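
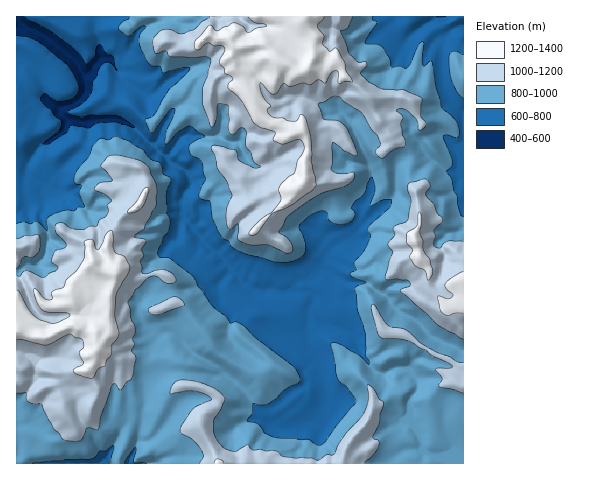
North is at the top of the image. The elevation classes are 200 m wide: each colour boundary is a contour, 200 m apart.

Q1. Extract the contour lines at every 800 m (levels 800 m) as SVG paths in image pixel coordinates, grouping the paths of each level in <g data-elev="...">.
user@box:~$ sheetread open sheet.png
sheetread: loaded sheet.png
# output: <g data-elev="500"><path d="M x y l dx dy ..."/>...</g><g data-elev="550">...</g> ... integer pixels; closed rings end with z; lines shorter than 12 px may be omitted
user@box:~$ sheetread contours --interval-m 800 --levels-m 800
<g data-elev="800"><path d="M32 463l35-4 23 0 6-3 3-5 6 0 8-6-2 18"/><path d="M124 463l12-16-2 15 13 1"/><path d="M463 217l-3-5-3-16-3-6-3-11-4-7 5-6 0-5-9-24 4-2 11 3 1-4 0-7-4-8-14-12-5-22-4-23-2-1-5 5-2-1 1-23-3 0-2 3-12 23-2 0-6-2-7 1-3-10-7-10-5-3-12-1 1-4 11-17-4-2-1-3"/><path d="M463 55l-7-4-3 0-3 3-1 6 3 22 6 12 5 3"/><path d="M130 17l-1 2-8 5-2 3 0 2 10 7 11-9 5-1 1 1-6 8-1 8 7 17 4 4 3 2 7 0 4 7 15-4 8-2 3 1-5 7-16 14-15 26-9 5 5 11 3 2 16-23 5-2 1 2-1 3-8 19-1 12 3-1 10-11 10-6 4 0 13 10 0 1-14 7-2 3 2 8 8 4 3 3 4 17-7 17 2 3 9 3 2 15 6 13 4 7 7 4 3 6 14 7 28 8 11 0 9-1 9-5 3-6-2-11-5-11 1-4 9-8 13-5 5 2 2 7 4 3 9 1 8-2 5-7-3-8 4-6 9-8 3-10 3-6 3 4 1 8-5 17 13-6 8 0-2 8-21 20 0 3 3 4-2 6-6 11-9 10 2 8-6 3 3 4 13 6-9 3-2 4 3 21 7 23 0 21 4 6 0 3-9-8-17-10-9-4-3 2 7 34 14 15 4 6 0 4-17 20-13 18-6 5-13-7-6 1-28-3-8-4-7-9-11-3 1-2 4-6 1-10 7 2 9-1 8-6 7-8 15-7 1-4-1-3-6-10-37-27-12-13-8-4-6 1-4-7-15-11-20-31-22-16-10-1-1-7 6-13 4-5 2-8 0-6-3-4 1-6-2-12 5-17-8-5-1-7-3-5-8-3-8-9-13-9-13-5-8 4-7-2-4 2-5 6-4 11-11 12-4 10 1 4 7 3-3 7 5 14-6 0-4 4-11 0-14 5-2 5 0 10-11-10-5 3-7-2-7 1"/></g>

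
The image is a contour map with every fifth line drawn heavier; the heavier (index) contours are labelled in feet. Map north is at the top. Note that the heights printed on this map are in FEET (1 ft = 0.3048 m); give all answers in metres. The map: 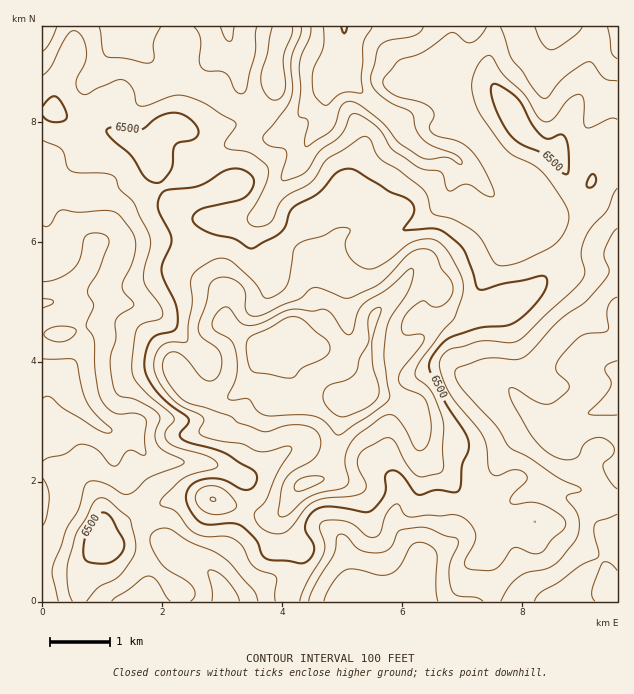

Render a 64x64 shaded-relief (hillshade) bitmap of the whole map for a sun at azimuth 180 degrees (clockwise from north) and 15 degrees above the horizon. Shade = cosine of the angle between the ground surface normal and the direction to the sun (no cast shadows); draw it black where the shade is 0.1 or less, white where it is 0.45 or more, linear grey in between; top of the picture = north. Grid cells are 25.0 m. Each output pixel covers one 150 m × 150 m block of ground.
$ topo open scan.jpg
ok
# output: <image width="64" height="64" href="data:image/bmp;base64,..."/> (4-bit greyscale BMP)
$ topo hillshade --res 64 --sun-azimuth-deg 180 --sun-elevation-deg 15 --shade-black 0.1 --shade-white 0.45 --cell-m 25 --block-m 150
<image width="64" height="64" href="data:image/bmp;base64,Qk12CAAAAAAAAHYAAAAoAAAAQAAAAEAAAAABAAQAAAAAAAAIAAATCwAAEwsAABAAAAAAAAAAAAAAABEREQAiIiIAMzMzAERERABVVVUAZmZmAHd3dwCIiIgAmZmZAKqqqgC7u7sAzMzMAN3d3QDu7u4A////AJiImaqqmIh3dmeZmIdnmph3d3d3d4iImYiIiImql3d3mIiZq7qYh3ZlaJqZh2aKqHd3eHd3h3iZmZmZmaqYd3eHd4mrupiHZVRpqqqpdoq6h3eIh3h3eJqqmZqqqph2ZmdniauqmHZURYqqqrupmruYiZmYiIdniqqZmru6qYdmVVaKu6qYZVVoq6mavMu6u6mquqmIh2VXmZmau7qph2VVVXmqmYdlZ5vLqZmaqpiJmavLqYmYdkVneJmqmqmHZVVVV4dmZmeKzduqqZmYZVZ5q7uZmqqoZWd4mZmZqYZmZlREVUVomavN3Lu7uqhlVpqqqYm8y7qIeIiZmZmYd3dmUyNERXmqq7zd3Lqqu5d5vMqpis3cuqqYd3eIh3d4mWZUMzM0eKqqrN7bmHeby7zNy6mavMuquoZVVERERXmZdmVDIiNWeJmry6hlRXrO7t3LqqmaqpqodmVTIiNGiYh3dmQiM0RWd3dlRDRFac///suZmYmqqpd3d3VERWeIdnd3ZCI0RERUMQASNFVWnO/tuYeJmru6h3ZniHZmZmZmd3ZkM0VUQzIAABRmZUNGial2Zom7u7h3ZlZ3dlVERVZ2ZVREVlQzMhACWJmGQhI1ZlVnmruql3d2VVRDMzRFZ2ZVVVVVVFZ3d3iauphjIjVmZ4maqpl2d3ZUMiI0RWZ3ZVVVRVVWi83d3cuqqYZURniZmZmZmHd3dmQzM0VWd3dmZlQ0RFebze7u26qqmHdniaqZmZiId3ZlVUREVVZmZmZlQ0VVVnd4mru7uru6qpmavLmZmId3ZURVVVVlVFVVVVQ0aJiHVEVneJmrvM3cuqvNy6qYd2ZDNFVVZ3dkQzRVQ0eby6qImrqZmZq83d3Lu97tuph2VDI0VVZ4mYZUM2VEaau8zN3//cu7qau7u6qqve3JdmQyI0VVZ4mZmYdlVVaJmavN3v7aiIqoiIiIiHeJu5dDMyI0VVZ4mIiZmYdEV4iImrzN24ZUV5l3eId2VFZ3ZDIiM0VVZoiHd4h4iFVniHiJqruoVEVWipiIh3ZURFVmUyM0Zmd4mIdmZmZniIh3d3eJmYZEVmaKqpiId2ZVVWiHVFaJmZqph3ZmZme7qXd3ZndmUzRmd4mZiJmYdmZmaKqYiaqqq6mYh3d4ibu6h3ZmZUMRNoiId3d4mph2Vmdmisu7u7u7upmIiImaqqqXZmZlMQFpuqhlZniHdmVFd3ZorNzLu7u6qZiIiZl4iIh3dmQgA3q7qEIld2VFVFZ4dlV6zdzMy7qqmYiZiFVWd3dmUyI1Z4mGIAE1QzRFVniIZWirvMy7qrqpmZh3M0VmZlRDNWZVVVQgAAABNEVVaKmHeJmJqqqqq7qqmHZEVmZlVVZ4h2VERVMQAAFEREM1m6mJqoZniImqu7qYh4d3d3d3iZmYdlVWZkIAEzM0MQFZqYiahkRWd4mruqmYuod3d4iZmYh2ZVVVVUREMzQyACaZh3h2QzRWeImqqqnLqGZmZniIh3ZUMzRWZlVERUMhE3iHZVZTIjRWeImZmbu5dmZVZ3d2ZTMiJFZ2ZVVmVUMSR4dURVUzM0Vnd3eImZmGZlVVZmZVQzNFZ3dmZmZlUyEld1RFVlRENFZ2ZmZ3eIdmZmVWZmVEREVmZmZmZmZUIQJEM0VWZlVERWd3dnZneHZndmZmZUM0RERVZmZnd3ZCAAEjRVZmZlVEZ4iId3eJiIiIh3ZlRERDMzRVZmd4iHUgABI0VmZmZlVniJmHiJqZmZmIdmVVVUMjRVZmZmeJmGMQE0VWZmZ3ZmeJmYiKqqqpmYh3d3d3dkRVZmZmVmeJh0IjVWZWZnd3d4mZiJqru6mIh3d4iJmZdUREVWZVVVZ3ZDRWVVZ3d3eImZmJmZmqqYh2ZneImqqWMiNFZmZVREVWVFVVZ3d3eJmZiImZiIiYiHZlZneImqcyEjRWZlVENFZlREZ4h3eJmIiIeImIiIiJh2ZlVmZ3mFISNFVVVUQzRWUzV4iHeJqHd3hniJmYiJmYdmVVVVVodCI0RVVERDIjRDR4iIiJqoZmd3d4mZmZmZh3ZlRDM0aHQzM0RUQzIRE0V5mIiaupdmZ3iHiImZmYh3d3ZTMzNGdkIiNFVDERNFeamIirupd2ZneZiIiImHZniIiHVERDRnUhEkVVMRSKu7qYiby4ZmZWeKqZiIh2VFeJiIiHdnZVZjETRVQiSLy7qYiay3VFVlVnqqh3dlREVnh2Z3iJmYZnUzREIRR5mIiIiaqnQjRWZEWZh2VVRDM0VVVVVmeJqGZlRUIAOJh2d3iJqYUiNFdlRHdlRFVVVCIjNERERXm6dVVEIAScyoiHeImYUzM0V3ZVVlVVZmZlQzNERVRGirqFRDEAWt7bqYh3iIYyNERGZlVVVVVVZmZURERFVVeaqHZVMQScy6qYiHd4YgE1VERmVUVnZVVVVVVVVVVmZ4mGZmZTN5mHd3d3d3ZBE1VVRFVURXiGREREVWZVVVZmZmZnd2VmZVVWZmZmZTI1ZlVEVURFeIdUM0RWZmZVRVVVZniId3ZVVVVmZlVURFVmVVRVVERnd2QzRmd3d2VFZlV4mJh3d2VVRFVVVURVVVVVVVVkRFVnZVVWd3d3ZVZmZoqpiHd2ZEMzNFVVRFZVVVRFVmVERVZmZmZmZmZmZndmeamHd2ZUMzNEVmVUVmZmVEVVZkRFVmZmZmZmZmZnd2Z5mHZmZUMzRERWZlVWZmZVRVVm"/>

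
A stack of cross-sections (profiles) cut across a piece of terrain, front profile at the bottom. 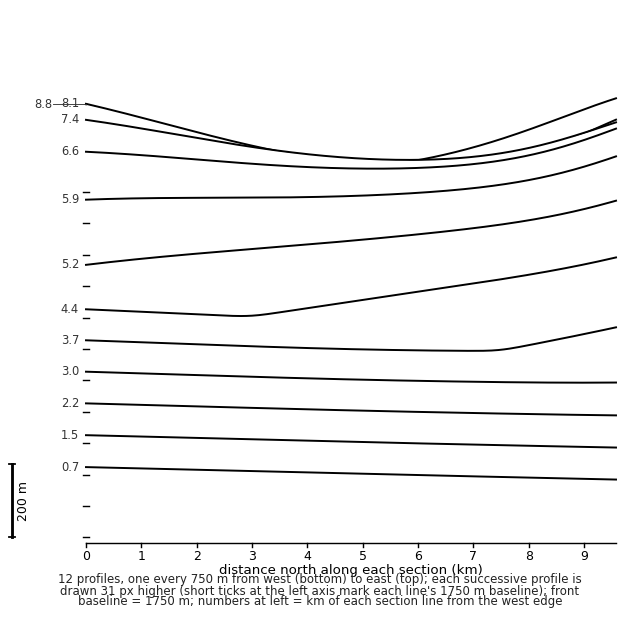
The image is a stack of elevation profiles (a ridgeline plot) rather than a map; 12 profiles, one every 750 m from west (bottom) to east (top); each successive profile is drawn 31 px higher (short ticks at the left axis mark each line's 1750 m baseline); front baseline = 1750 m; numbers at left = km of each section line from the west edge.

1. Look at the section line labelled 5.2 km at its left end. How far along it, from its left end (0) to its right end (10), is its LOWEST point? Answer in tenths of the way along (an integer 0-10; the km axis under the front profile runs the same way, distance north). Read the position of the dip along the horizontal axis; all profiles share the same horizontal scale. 0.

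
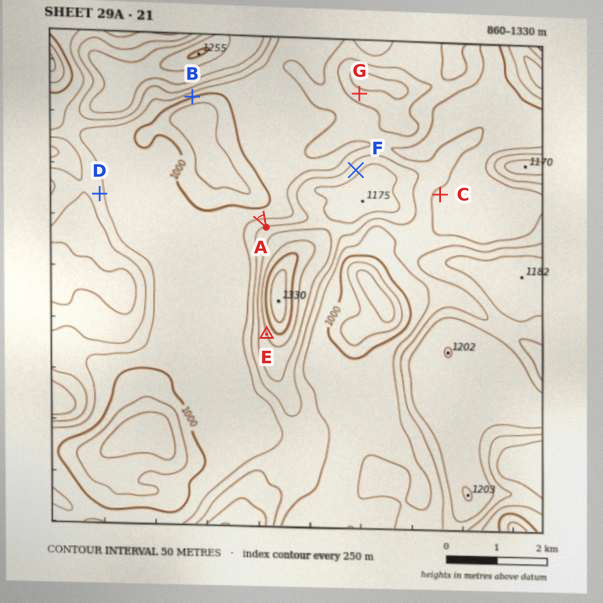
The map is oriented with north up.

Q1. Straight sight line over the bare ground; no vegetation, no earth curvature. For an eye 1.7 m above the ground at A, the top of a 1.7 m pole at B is in view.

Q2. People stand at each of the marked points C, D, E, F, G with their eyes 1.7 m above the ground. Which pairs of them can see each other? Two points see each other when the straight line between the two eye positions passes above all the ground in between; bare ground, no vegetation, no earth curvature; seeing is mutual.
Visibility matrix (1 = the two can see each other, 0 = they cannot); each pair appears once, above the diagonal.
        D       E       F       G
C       0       0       0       0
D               1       1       1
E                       0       0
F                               1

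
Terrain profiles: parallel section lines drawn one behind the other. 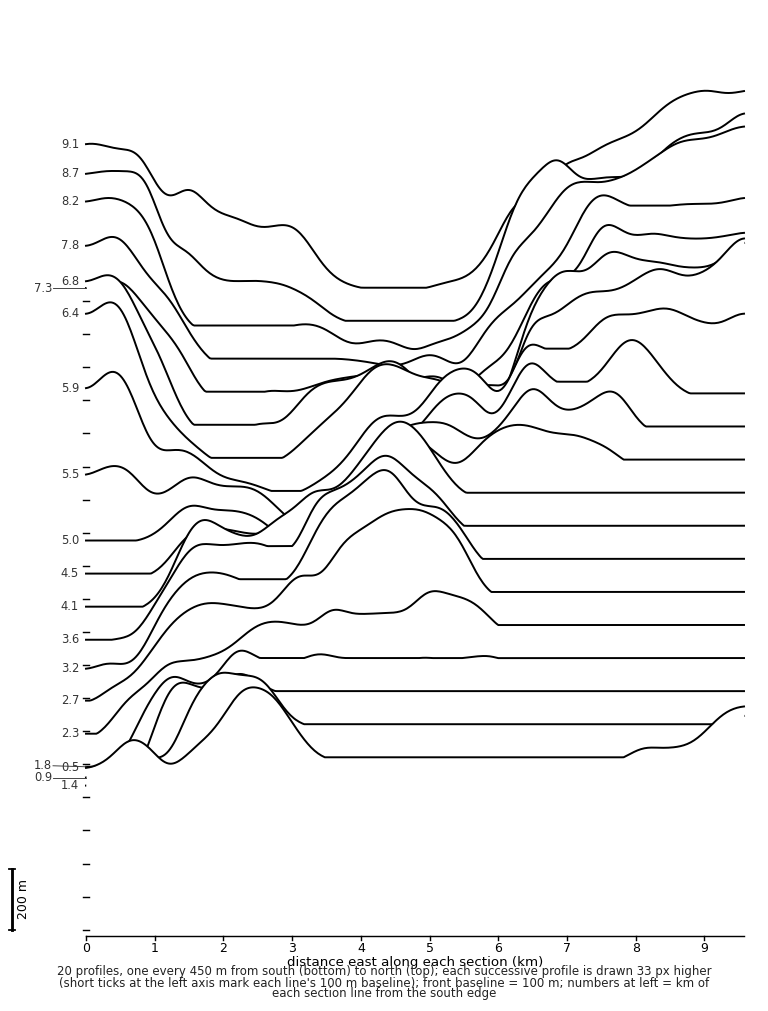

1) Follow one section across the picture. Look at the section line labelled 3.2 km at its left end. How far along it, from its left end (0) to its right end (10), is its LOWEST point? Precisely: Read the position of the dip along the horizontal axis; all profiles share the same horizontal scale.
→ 0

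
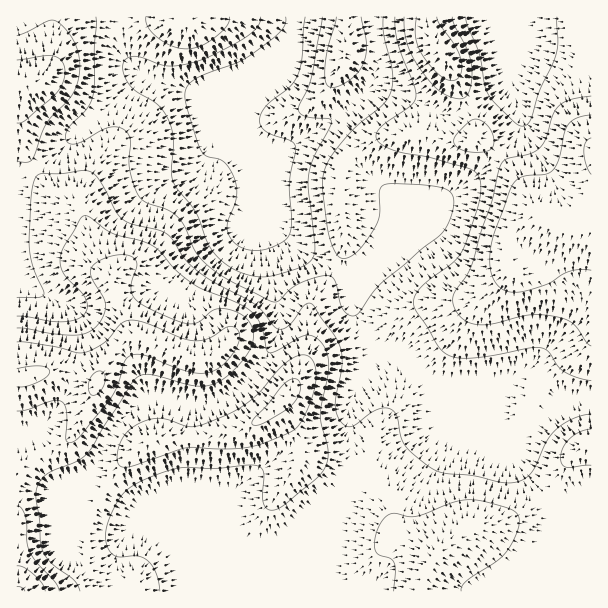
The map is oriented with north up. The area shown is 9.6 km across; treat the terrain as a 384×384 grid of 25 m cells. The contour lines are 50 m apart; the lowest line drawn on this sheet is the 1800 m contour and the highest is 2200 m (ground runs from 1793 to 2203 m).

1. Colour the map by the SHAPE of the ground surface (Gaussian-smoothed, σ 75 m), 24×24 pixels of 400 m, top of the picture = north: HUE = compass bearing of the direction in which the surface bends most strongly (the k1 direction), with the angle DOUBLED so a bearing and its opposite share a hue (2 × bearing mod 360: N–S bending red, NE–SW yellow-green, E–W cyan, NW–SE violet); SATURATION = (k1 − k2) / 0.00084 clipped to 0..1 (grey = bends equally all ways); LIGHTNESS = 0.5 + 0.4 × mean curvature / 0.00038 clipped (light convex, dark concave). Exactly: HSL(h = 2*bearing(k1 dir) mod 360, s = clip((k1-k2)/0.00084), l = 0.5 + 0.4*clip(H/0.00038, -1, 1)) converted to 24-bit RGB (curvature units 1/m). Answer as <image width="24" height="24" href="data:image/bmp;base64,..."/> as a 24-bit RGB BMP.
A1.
<image width="24" height="24" href="data:image/bmp;base64,Qk32BgAAAAAAADYAAAAoAAAAGAAAABgAAAABABgAAAAAAMAGAAATCwAAEwsAAAAAAAAAAAAA3/DbiF/ovh7JZFyOaH6jwr6fWT+Gf36Af4B/f4B/f4B/f4B/f3+Ad2eEjXZiPWRwyax/wohMS2ZHX3lbb4Jve4mAg4mKeHCE7f9EKQofkGBGXbZmU4mVsWZkhFGEf3+AgIB/gH9/f4B9f4B/f3+AY2aDn4GTXHuSWKmY2K63k3Kua4WNZ415bYl6f290gHp79feqHBRTiI54u7FUOl1XhGlcgHx+gIB/f3+AjWF7nJlZXINkf4B/ZXCBe4OLhpycUKGeqoSDt4Cpl4Wof4OcaHqFdXV/gH9/9+iWLhxhe3eC1JeBNWRfZ31sf4B/gH9/fn6AZ1WNxYmIYpZTUXxia3Z/cYd9kJ5/XpGEY5SUopaulZS7nX3Er2e3fnKDf4B/+LRYEDEfV3xLx118wUBLNmEoS2gxd3I+dHw/OmJGrH9uzYmPTJJoSIWCco+FhaGBdpaLVId7bpZhi49ibk5uuD+UwWZhb3lU2Y3F5W/tNc4sD2No7qHNyoXBT4GaVXeVm4JYVHw5H3Mqu7lyp8isMGGidZGXeaFxeYRzdGZtf31WfmJGZWtJM01n3ZOwxHiwbHtPhEye9sK9CGRdJrnL6tnyt7LzhXr3zK7258HyYr23J7U7dstuKCyFp3CapZp4bnRkc15mgHVugH18hXF3M3psO8Wn29TudZk0IEc05Ity7LxeADMeUoojjlcnTlkbHo43tmvi/8zw3dGUKrUrFSs/Ym+StYeKk3KRamd/gH9/f3+AfGqQlZ95K3o4U4gWxazUUoDCLKDH99nUIzKeMTMSWDERpJUYIXgAADMVyU6P+dLVzpeqFDlUO3NwnopxnGt9gWZzgIBnfoBsYHp2n4F4jFZigGM8nZ7RwLznJFvm7bi66QKyZyufocXn1Nr389jxC5BvAE4/68yy8sLKOyyxNkl1hINjh1hhnkxbmX9Uc4JOVXxKWHpTlFiRs4mcor/Ff3SzgTSsxTqJ7ZLhyef7pN/1XDDO8qrO69rxAFF2hrQ66selkTCybzaJim5oc110lmyBrY2OmIqQeIl/XHJnS2RdpK56nYIySS4dLxMRhW8mledugrZKXSsmMUFYs+zH5t3uPgBxkyst6NlZUy9ackmQqISrhV+jfYGap5Saqn2SmGlmc2NtXox+Yax8bU8tZhwjYDQshtxkj9s+UkcuUKpma/PNZOWNhyEzbAtyeZjD677FdTiJTH94ao+genK8l5DIr4HAvmGeu5infpK9g6KzYHqIZUmCc1u4nsjbq9TU1qrLfKfKeOGsQrRJVD0uUy48alByQG1CuiMbx1E1aoJvSX1YRX9OVIdxoT6q0niWtsijj16Vk1pceV1iUE6EYaKHfqhtX8FvisjEyY/Lwolzc2xOSjZAWjo5ZG9HUzROjTRA39qZX46Fb314X4NkQG5RJCxV2aCVzpN3hlVufnybgH6mWVF+iJR1gbFretFfNVwzemVDx6KBqkePdEFtXmx7d31/OSpkqmRa3uSqbnmRbnWJfIOCZHp7G0BXta5g4JCUlJ+zeYqvh3ybUWWGkLa3qsSxs6+DaFFqWoJLkqhMhTx6qnmZWF+JeHiAMCF0mrp609+keWqGemdzfntodmxcLEFJM25N0cyZr8Wxgkyfo3NwS6ZSOLp4q3N2wGNgfFltmpJmdI9TRVBpmYN5e2CEe3yAHTh6k7rE3LiZf0lXfFNBeWU+cEw2UGAwD447XN90rnOXlzaOwZN0kdZaK3E+N15CwGtrn3WUn5eMjqeIOEZ7hWpogXV/gWVdJFNBLpJP2o+p3mXXtYHHjpHGcIXgwr/qkePVILZ8VzNlnEiF0s2z3dd3TWE3IFg1RpZNp4yaoJSmrJiPTi10f35/bWiFr1fGunDEIJcpEn0udW7HyKfeyqDUVkiZg6pSudCrST+UMCJSdLiXtdXA2aKku4ySMbWiNqOMXoxrlHpkp2tGSz5qf4B/eICAMpOAhkvV9Z3BQZsdCDAQeHI1pjkilioRX/8PLMVITSdeREOEcMRdeZo+zLjp8tnugY/EPWiDZU1WeD81slIgP1oZNmkiYIBZeIB6EzdB3VSD+NvTGoyVJyBWjxoy6OCOzP/OGD54PzJdS3R/rZtukIlffHRJ0pZz03iGYzZybT1qhkVtvW91wqWfUaOKLIcvLHRAJjloPWyY+OnTRjLIGwI/z4zAzP/Vy+/XPQdpbmGAQFptpJZkkppzb3pQsK5Fu4ZZcEahUzy7gmXMwsbXysbap5zdpKPbWZ3XGEKDKlh0/fibcR+fFABx3/bQ1P+MckMiQRhQfnyAQUF6ra2AiJ50"/>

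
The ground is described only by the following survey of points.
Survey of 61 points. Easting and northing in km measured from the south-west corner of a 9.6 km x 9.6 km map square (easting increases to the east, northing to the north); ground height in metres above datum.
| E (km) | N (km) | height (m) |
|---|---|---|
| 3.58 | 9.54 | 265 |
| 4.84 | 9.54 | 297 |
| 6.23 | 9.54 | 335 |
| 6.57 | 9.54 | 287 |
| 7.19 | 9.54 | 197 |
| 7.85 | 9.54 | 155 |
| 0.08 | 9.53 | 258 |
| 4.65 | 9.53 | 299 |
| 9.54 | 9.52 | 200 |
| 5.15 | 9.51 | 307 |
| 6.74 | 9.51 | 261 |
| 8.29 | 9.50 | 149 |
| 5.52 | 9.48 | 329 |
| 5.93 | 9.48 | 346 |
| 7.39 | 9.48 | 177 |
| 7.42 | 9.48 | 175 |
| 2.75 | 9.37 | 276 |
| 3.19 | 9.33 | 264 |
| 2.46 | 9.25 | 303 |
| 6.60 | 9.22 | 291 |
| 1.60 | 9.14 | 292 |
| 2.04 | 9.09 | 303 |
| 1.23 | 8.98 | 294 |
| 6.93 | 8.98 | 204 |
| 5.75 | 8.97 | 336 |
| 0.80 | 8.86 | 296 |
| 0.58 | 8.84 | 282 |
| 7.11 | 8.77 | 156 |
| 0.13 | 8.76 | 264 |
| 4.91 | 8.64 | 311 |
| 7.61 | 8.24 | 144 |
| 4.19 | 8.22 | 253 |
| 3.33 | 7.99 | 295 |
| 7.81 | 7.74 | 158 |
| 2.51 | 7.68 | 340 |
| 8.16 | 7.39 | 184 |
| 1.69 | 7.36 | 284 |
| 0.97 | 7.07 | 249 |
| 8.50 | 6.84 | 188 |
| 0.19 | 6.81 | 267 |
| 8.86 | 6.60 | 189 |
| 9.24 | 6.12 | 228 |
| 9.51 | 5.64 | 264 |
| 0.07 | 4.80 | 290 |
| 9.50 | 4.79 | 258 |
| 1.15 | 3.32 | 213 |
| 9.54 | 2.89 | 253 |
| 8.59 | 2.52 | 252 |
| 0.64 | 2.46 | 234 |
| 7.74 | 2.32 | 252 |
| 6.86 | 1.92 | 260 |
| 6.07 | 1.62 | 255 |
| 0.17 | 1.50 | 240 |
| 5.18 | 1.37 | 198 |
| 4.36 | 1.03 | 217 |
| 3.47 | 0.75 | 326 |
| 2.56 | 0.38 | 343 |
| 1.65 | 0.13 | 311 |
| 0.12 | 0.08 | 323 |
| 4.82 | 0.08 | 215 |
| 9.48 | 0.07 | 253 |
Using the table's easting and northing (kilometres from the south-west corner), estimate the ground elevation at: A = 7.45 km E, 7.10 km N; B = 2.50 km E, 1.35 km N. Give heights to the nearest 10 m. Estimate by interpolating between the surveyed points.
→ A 160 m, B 280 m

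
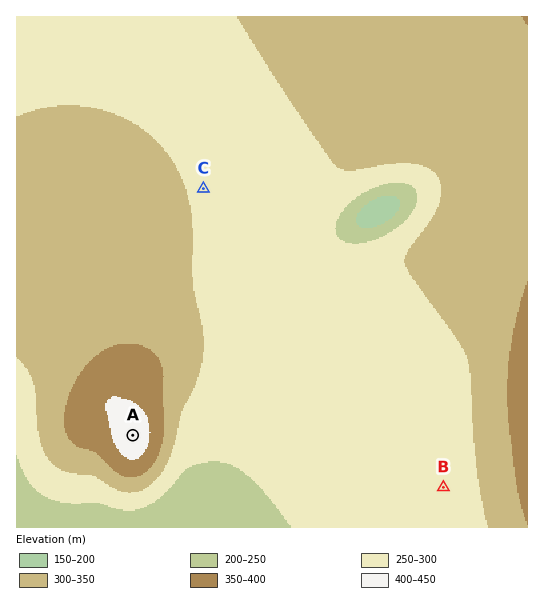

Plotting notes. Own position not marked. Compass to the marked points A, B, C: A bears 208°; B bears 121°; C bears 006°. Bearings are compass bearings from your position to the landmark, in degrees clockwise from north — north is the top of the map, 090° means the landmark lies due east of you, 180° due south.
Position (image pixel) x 188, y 333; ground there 310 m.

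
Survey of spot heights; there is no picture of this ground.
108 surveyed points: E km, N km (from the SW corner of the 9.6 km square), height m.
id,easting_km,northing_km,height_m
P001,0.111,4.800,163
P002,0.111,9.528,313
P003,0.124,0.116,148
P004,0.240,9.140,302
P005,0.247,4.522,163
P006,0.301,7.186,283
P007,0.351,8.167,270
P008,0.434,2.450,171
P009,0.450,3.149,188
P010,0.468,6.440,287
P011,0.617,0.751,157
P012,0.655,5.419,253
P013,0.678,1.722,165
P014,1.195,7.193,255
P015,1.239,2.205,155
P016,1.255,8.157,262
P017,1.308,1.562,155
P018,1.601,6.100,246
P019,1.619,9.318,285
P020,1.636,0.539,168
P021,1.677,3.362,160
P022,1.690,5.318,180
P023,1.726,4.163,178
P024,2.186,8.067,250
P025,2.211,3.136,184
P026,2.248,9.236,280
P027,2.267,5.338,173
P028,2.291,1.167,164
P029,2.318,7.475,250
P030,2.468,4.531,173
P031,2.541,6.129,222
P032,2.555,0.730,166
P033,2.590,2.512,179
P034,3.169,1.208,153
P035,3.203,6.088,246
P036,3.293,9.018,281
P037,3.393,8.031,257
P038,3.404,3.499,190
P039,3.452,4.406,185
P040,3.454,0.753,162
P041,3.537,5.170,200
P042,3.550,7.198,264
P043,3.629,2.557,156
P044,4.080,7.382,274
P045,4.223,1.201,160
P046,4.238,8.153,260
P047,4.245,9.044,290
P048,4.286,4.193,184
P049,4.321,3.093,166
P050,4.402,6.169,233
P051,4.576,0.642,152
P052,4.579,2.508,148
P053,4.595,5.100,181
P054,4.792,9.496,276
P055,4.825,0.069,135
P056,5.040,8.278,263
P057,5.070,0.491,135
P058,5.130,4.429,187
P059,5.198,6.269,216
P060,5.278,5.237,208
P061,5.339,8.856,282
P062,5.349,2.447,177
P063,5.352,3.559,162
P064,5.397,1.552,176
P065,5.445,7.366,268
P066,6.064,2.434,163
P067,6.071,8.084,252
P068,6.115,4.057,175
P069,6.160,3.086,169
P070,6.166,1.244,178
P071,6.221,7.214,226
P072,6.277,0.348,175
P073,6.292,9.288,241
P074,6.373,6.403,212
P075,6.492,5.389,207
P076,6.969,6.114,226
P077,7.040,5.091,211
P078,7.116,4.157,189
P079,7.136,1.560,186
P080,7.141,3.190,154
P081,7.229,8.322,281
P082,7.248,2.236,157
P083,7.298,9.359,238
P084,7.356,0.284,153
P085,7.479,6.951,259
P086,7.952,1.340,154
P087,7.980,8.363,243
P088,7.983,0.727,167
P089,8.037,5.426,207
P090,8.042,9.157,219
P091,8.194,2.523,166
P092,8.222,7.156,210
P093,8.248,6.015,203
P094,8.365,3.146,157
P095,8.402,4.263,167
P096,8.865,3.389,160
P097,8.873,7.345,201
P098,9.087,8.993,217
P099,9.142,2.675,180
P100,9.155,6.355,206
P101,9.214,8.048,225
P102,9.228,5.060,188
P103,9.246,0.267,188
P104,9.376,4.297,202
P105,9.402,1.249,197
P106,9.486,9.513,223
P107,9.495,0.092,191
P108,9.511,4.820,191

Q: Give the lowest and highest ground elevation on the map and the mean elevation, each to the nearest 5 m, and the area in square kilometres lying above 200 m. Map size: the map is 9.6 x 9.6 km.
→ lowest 135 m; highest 315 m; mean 205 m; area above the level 41.4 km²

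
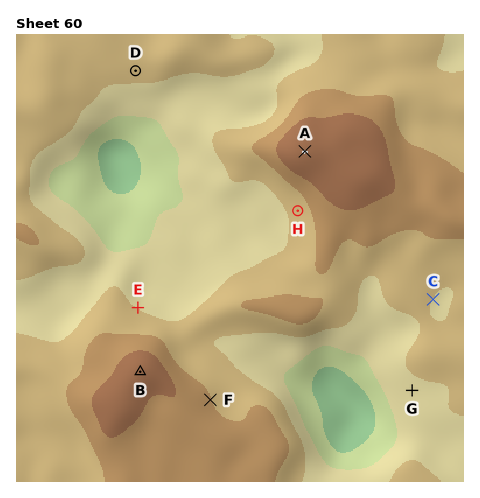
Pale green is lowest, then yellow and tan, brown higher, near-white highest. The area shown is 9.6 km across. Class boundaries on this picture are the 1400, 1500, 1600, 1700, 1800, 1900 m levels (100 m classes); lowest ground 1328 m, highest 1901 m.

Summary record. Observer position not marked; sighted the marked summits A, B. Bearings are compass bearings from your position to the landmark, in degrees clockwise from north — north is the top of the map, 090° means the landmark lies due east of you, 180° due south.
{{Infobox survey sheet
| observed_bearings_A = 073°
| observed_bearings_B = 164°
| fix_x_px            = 95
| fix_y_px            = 215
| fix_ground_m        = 1460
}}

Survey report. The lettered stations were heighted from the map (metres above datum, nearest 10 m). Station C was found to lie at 1600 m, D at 1630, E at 1600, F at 1710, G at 1580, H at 1640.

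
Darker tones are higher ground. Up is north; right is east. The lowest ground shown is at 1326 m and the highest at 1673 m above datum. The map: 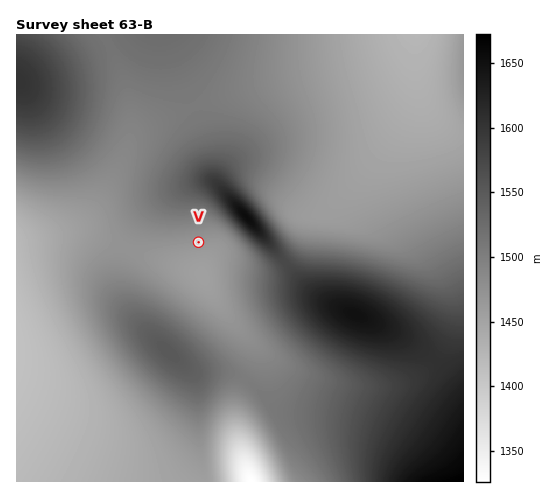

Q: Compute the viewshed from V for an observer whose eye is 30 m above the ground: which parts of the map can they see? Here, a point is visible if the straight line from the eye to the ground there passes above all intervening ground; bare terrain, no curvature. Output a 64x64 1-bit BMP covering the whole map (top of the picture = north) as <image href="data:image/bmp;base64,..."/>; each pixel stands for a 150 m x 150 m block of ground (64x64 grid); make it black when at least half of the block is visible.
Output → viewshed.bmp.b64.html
<image width="64" height="64" href="data:image/bmp;base64,Qk0+AgAAAAAAAD4AAAAoAAAAQAAAAEAAAAABAAEAAAAAAAACAAATCwAAEwsAAAIAAAAAAAAA////AAAAAAAAAAAAAAP//wAAAAAAB///AAAAAAAH//4AAAAAAA///AAAAAAAH//wAAAAAAAf/8AAAAAAAD//gAAAAAAA//4AAAAAAAH/+AAAAAAAA//wAAAAAAAP/8AAAAAAAB//AAAAAAAAH/4AAAAAAAA/+AAAAAAAAH/wAAAAAAAA/8AAAAAAAD//gAAAAAAA//8AAAAAAAH//gAAAAAAA//8AAAAAAAP//gAAAAAAB//+AAAAAAAP//+AAAAAAB////AAAAAAP///+AAAAAB////8AAAAAP////4AAAAA/////gAAAAH////8AAAAA////+AAAAAD////gAAAAAP///8AAAAAB////gAAAAAD///8AAAAAAP///gAAAAAAP//+AAAAAAAH//wAAAAAAAP/+AAAAAAAAP/wAAAAAcAAf+AAAAAD4AAfwAAAAAfwAA+AAAAAB/AAAwAAAAAH8AAAAAAAAA/4AAAAAAAAD/gAAAAAAAAP+AAAAAAAAA/4AAAAAAAAD/gAAAAAAAAP+AAAAAAAAA/4AAAAAAAAD/gAAAAAAAAP8AAAAAAAAAfwAAAAAAAAB/AAAAAAAAAD4AAAAAAAAAPgAAAAAAAAAcAAAAAAAAAAwAAAAAAAAAAAAAAAAAAAAAAAAAAAAAAAAAAAAAAAAAAAAAAAAAAAAAAAAAAAAAAA=="/>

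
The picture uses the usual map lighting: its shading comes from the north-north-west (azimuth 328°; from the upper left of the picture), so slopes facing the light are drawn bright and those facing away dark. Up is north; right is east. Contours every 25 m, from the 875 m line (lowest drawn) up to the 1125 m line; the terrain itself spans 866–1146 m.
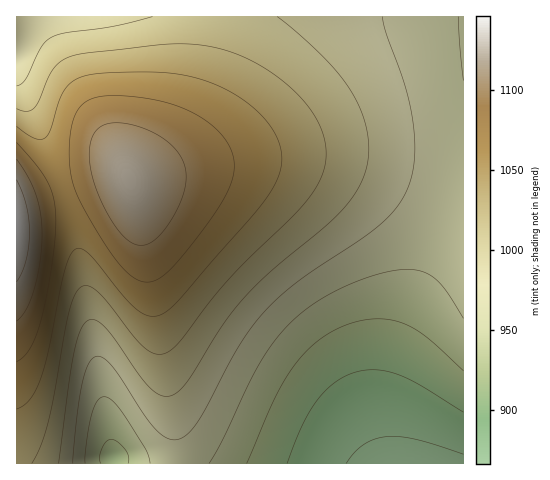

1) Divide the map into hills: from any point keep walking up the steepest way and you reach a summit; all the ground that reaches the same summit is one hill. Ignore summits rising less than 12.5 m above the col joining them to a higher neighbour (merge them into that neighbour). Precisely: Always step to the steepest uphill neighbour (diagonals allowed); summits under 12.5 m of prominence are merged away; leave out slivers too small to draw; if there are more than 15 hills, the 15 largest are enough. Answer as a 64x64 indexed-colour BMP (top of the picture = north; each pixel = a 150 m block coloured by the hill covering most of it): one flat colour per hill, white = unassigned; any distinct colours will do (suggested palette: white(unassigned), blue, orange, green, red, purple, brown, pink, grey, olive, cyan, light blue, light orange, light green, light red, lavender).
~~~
<image width="64" height="64" href="data:image/bmp;base64,Qk12CAAAAAAAAHYAAAAoAAAAQAAAAEAAAAABAAQAAAAAAAAIAAATCwAAEwsAABAAAAAAAAAA////ALR3HwAOf/8ALKAsACgn1gC9Z5QAS1aMAMJ34wB/f38AIr28AM++FwDox64AeLv/AIrfmACWmP8A1bDFACIiIiIiIiIREREREREREREREREREREREREREiIiIiIiIiIiIiIiIhERERERERERERERERERERERERESIiIiIiIiIiIiIiIiERERERERERERERERERERERERERIiIiIiIiIiIiIiIiEREREREREREREREREREREREREREiIiIiIiIiIiIiIiIRERERERERERERERERERERERERESIiIiIiIiIiIiIiIhERERERERERERERERERERERERERIiIiIiIiIiIiIiIiEREREREREREREREREREREREREREiIiIiIiIiIiIiIiIRERERERERERERERERERERERERESIiIiIiIiIiIiIiIhERERERERERERERERERERERERERIiIiIiIiIiIiIiIhEREREREREREREREREREREREREREiIiIiIiIiIiIiIiERERERERERERERERERERERERERESIiIiIiIiIiIiIiIRERERERERERERERERERERERERERIiIiIiIiIiIiIiIhEREREREREREREREREREREREREREiIiIiIiIiIiIiIiERERERERERERERERERERERERERESIiIiIiIiIiIiIiIREREREREREREREREREREREREREREiIiIiIiIiIiIiIRERERERERERERERERERERERERERESIiIiIiIiIiIiIhERERERERERERERERERERERERERERIiIiIiIiIiIiIiERERERERERERERERERERERERERERESIiIiIiIiIiIiIRERERERERERERERERERERERERERERIiIiIiIiIiIiIhEREREREREREREREREREREREREREREiIiIiIiIiIiIiERERERERERERERERERERERERERERERIiIiIiIiIiIiEREREREREREREREREREREREREREREREiIiIiIiIiIiIRERERERERERERERERERERERERERERERIiIiIiIiIiIhEREREREREREREREREREREREREREREREiIiIiIiIiIiERERERERERERERERERERERERERERERESIiIiIiIiIiIREREREREREREREREREREREREREREREREiIiIiIiIiIhERERERERERERERERERERERERERERERESIiIiIiIiIhEREREREREREREREREREREREREREREREREiIiIiIiIiERERERERERERERERERERERERERERERERESIiIiIiIiIREREREREREREREREREREREREREREREREREiIiIiIiIhERERERERERERERERERERERERERERERERESIiIiIiIiEREREREREREREREREREREREREREREREREREiIiIiIiERERERERERERERERERERERERERERERERERESIiIiIiIREREREREREREREREREREREREREREREREREREiIiIiIhERERERERERERERERERERERERERERERERERESIiIiIiEREREREREREREREREREREREREREREREREREREiIiIiERERERERERERERERERERERERERERERERERERESIiIiIREREREREREREREREREREREREREREREREREREREiIiIhERERERERERERERERERERERERERERERERERERESIiIiERERERERERERERERERERERERERERERERERERERIiIiEREREREREREREREREREREREREREREREREREREREiIiIRERERERERERERERERERERERERERERERERERERESIiIhERERERERERERERERERERERERERERERERERERERIiIhEREREREREREREREREREREREREREREREREREREREiIiERERERERERERERERERERERERERERERERERERERESIiERERERERERERERERERERERERERERERERERERERERIiIREREREREREREREREREREREREREREREREREREREREiIRERERERERERERERERERERERERERERERERERERERESIhERERERERERERERERERERERERERERERERERERERERIiEREREREREREREREREREREREREREREREREREREREREiERERERERERERERERERERERERERERERERERERERERESIRERERERERERERERERERERERERERERERERERERERERIREREREREREREREREREREREREREREREREREREREREREhERERERERERERERERERERERERERERERERERERERERERERERERERERERERERERERERERERERERERERERERERERERERERERERERERERERERERERERERERERERERERERERERERERERERERERERERERERERERERERERERERERERERERERERERERERERERERERERERERERERERERERERERERERERERERERERERERERERERERERERERERERERERERERERERERERERERERERERERERERERERERERERERERERERERESERERERERERERERERERERERERERERERERERERERERERIREREREREREREREREREREREREREREREREREREREREREiERERERERERERERERERERERERERERERERERERERERESIRERERERERERERERERERERERERERERERERERERERER"/>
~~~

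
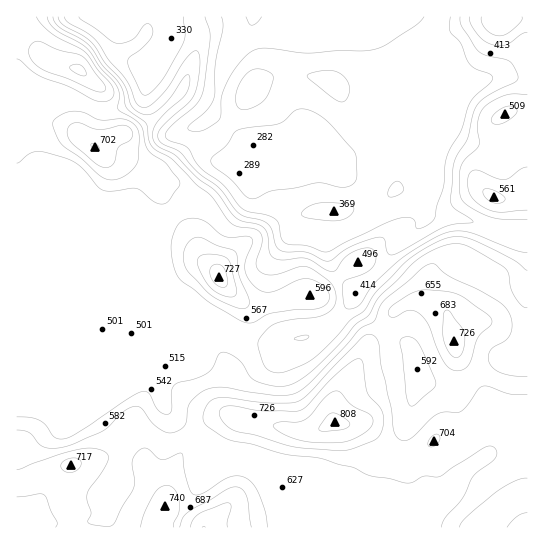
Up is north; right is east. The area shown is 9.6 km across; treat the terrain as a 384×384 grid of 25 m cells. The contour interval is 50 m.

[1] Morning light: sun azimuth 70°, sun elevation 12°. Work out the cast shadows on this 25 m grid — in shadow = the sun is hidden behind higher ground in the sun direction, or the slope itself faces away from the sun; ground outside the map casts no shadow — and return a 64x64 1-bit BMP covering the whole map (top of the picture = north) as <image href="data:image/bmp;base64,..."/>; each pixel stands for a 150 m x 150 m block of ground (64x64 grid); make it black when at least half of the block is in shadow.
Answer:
<image width="64" height="64" href="data:image/bmp;base64,Qk0+AgAAAAAAAD4AAAAoAAAAQAAAAEAAAAABAAEAAAAAAAACAAATCwAAEwsAAAIAAAAAAAAA////AAAAAAAAAAQAAAAAAAAAAAAAAAAAAAAAAAAAAAAAAAAAAAAAAAAAAAAAAAAAAAAAAAAAAAAAAAAAAAAAAAAAAAAAAAAAAAAAAAAAAAAAAAAAAAAAAAAAAAAAAAAAAAAAAAAAAAAAAABgAAAAAAAAAEAAAAAAAAAAAAAAAAAAAAAAAAAAAAAAAAAAAAAAAAAAAAAAAAAAAAAAAAAAAAAAAAAAAAAAAAAAAAAAHAAAAAAAAAAcAAAAAAAAgDwAAAAAAADAHAAAAAAAAGAYAAAAAAAAAAAAAAAAAAA8AAAAAAPgADwAAAAAH+AAHAAAAAAfwAAIAAAAAB+AAAAAAAAAH4AAAAAAAAAfAAAAAAAAABwAAAAAAAAAAAAAAAAAAAAAAAAAAAAAAAAAAAAAAAAAAAAAAAAAAAAAAAAAAOAAAAAAAAAP8AAAAAAAAB/gAAAAAAAAH8AAAAAAAAAfgAHgAAAAAB+AB+AAAAAADwAPwAAAAAAHAA/AAAAAAAIAD4AAAAAAAAAPAAAAAAADgAYAAAAAAAPAAAAAAAAAA8AAAAAAAAABwAAAAAAAAADAAAAAAAAAAAADwAAAAAAAAA+AMAAAAAAA/gAQAAAAAADwAAgAAAAAAOAAAAAAAAAAAAAAAAAAAYAAAAAAAAADwAAAAAAAAAfgAAAAAAAAB+AAAAAAAAADwA=="/>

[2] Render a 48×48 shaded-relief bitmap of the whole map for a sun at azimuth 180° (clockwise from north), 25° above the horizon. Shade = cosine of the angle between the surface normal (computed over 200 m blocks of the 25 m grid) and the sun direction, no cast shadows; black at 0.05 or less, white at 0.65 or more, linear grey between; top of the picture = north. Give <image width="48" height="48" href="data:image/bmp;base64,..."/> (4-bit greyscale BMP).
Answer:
<image width="48" height="48" href="data:image/bmp;base64,Qk32BAAAAAAAAHYAAAAoAAAAMAAAADAAAAABAAQAAAAAAIAEAAATCwAAEwsAABAAAAAAAAAAAAAAABEREQAiIiIAMzMzAERERABVVVUAZmZmAHd3dwCIiIgAmZmZAKqqqgC7u7sAzMzMAN3d3QDu7u4A////AJmaqpmZmIq5VXmpmZmZmZmZmZmZhniIiJmaqpmZmImpU2ipiZmZmZmZmZmph2eIh6qqqpmZmHiIY0aIiZmZmZmZmqqqmHd4h6qqqqmZmId4dkRWeJmZmZqqqqqqmYd3iJqrvLqZmYd4mHVGeJmZmqqqu6qqqZh3iYiJq6qpmZd5mYdniaqqq7uru6u7qpmIiYdlRXmZmYh5qZmaq83d3dy7qpq7u6mZiIdTEkaIiId4mqvN3u////7cqImru7uqmXd2QzV4mYdmir3u7u3d7u7sqHd5mau6qVZ3dlVomXZnirzcuph4q7u7qHZniJqqqmZ4mHZVZ2Z4iamHZURFeId4iIhmeImZmYiJmZhlRXiZh2UzMiI0V3ZmeJmHeIiId5mZmZmHVXmYdlMzMyIzRXiIiZmIiIh2ZpmZmZmZd3iHZlVmVERDNHiZiZmZqphmZpmZmZmZmIiHd3eIdmZUI1iZiZmazKh3d5mZmZmZmYiIiIiIiHdlMjaJmZmr3bmIiJmZmZmZmZmZmZiIiYh2UyR5mZqry7qqqZmZmZmZmZmZmYiJqqmYdTNXmqq7qau7qpmZmZmZmZmZmYmrzMzLqFM1m7u6mJu7qZmZmZmZmZmZmavdze7u63Mlm8u6iImZiJmZmZmZqqmqq97su83u7ZQ0eauph3d3d5mZmZmaqqqrvf/ZiIq7updkNXmHZmZ3d5mZmZmaqqqs3v6WZmZ3VpuVI1Z2VWeIiJmZmZmaqqq83Ll2ZlVUNJ3IQ0Z3ZniIiJmZmZmaqqqruWV5h1QyJHrKYyRniJh2Z5mZmZmZmaqpl0N6qEIRIzRohBAleIZERZmZmZmZmZmYdkRYqFQzVjElh0EBNEMjVpmZmZmZmZmYZmVEVXiJqoUzaIUgASNYmpmZmZmZmaqYdnYwA3q7zMqFV4hlRGrO3aqpmZqqqruoh3UhFHiaqqqodneIm97//ruqmau7u7upmGM1Z3d3dmeZmHeInN7czbuqqqzdy6qqhCJYiIh3ZmeJmZmYirqHiaqqqs3u26qXQRR5mZiIiIiaqpqZiZdVZ6qqvO7sy6lzEkeZmZmZmZmaqqqZiHZnd6q83v7LunQiR5mZmZmZmZqZmqqZhmeIh6q879qruUACaaqpmZmZmaqZmqqZdmiamKq7y5Z6qFVVeJqqqqqpmqqpmZqphnq7qqqqh1RFQ3zLmIm8u6qqq7qpmZmql3m7u5mYZVZTAFvu2pm8y7qqu7qqmZqqmHeKq5iHd4u4Mja+7Kmsy7q7u7qqqaqqmWRGeJmaq97IVVR826maqru7u6qqqqqpmXQzRavO7+tSR4ZYuph4mau7qpmZqZmZmZhlVr3/7aMAWZhmmph3iJmZiIiJmZmZqrupmc3Ll0AEiql1eal2Z3d3Z3eImZmaqrzcurqGUgBImqqGeaqGZmZmZmd4iZmaqr3typdkEAJ4maqYiaqXd3d3d3d3iIiJu83u3IdiAAWJmZmZmJqoeIiIiIiIiIiIrMze3YdRADeZmZmamImpiImZmYiIiIiIm8zN3Q=="/>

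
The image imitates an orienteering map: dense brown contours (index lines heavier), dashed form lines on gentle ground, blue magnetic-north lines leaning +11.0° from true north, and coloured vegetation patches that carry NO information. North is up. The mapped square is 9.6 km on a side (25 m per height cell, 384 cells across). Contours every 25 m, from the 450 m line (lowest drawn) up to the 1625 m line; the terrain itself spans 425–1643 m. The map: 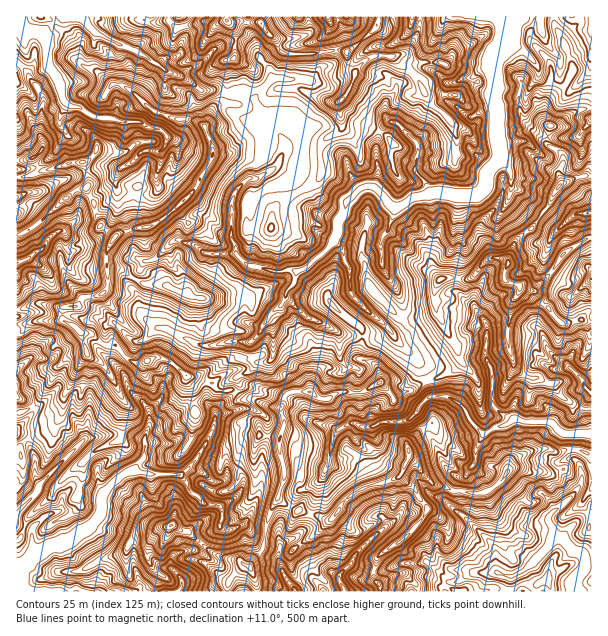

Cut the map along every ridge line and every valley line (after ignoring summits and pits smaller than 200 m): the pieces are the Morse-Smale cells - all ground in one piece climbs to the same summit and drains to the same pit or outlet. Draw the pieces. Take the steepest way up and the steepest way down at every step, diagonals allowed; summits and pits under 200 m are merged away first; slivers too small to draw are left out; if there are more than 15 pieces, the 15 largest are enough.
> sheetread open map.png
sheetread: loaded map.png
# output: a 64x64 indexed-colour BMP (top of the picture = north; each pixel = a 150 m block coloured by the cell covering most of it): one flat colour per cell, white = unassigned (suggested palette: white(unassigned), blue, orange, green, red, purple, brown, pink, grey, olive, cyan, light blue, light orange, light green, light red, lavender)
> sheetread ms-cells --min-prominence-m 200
<image width="64" height="64" href="data:image/bmp;base64,Qk12CAAAAAAAAHYAAAAoAAAAQAAAAEAAAAABAAQAAAAAAAAIAAATCwAAEwsAABAAAAAAAAAA////ALR3HwAOf/8ALKAsACgn1gC9Z5QAS1aMAMJ34wB/f38AIr28AM++FwDox64AeLv/AIrfmACWmP8A1bDFAIiIiIiIiIiIiAAAAAAAAAAA7u7uZmZmZgAAAAAAAAAAiIiIiIiIiIiIAAAAAAAADu7u7u5mZmZmZgAAAAAAAACIiIiIiIiIiIAAAAAAAAAO7u7u7mZmZmZmZmYAAAAAAN2IiIiIiIiIgAAAAAAAAA7u7u7uZmZmZmZmZgAGAAAA3diIiIiIiIiIgAAAAAAADu7u7u7mZmZmZmZmZmZgAADd3diIiIiIiIiIgAAAAAAA7u7u7u5mZmZmZmZmZmAAAN3d3diIiIiIiIiIAAC7AAAO7u7u7u5mZmZmZmZmZgAA3d3d3YiIiIiIiIiLu7sAAADu7u7u7uZmZmZmZmZgAADd3d3d2IiIiIiIiIu7uwAABE7u7u7u5mZmZmZmZmAAAN3d3d3YiIiIiIiIu7u7sERERO7u7u7uZmZmZmZmZgAA3d3d3d2IiIiIiLu7u7u0RERETu7u7uZmZmZmZmZmZgDd3d3d3YiIiIiLu7u7u7RERERETu7uZmZEREZmZmZmAN1d3d3d2IiIiIu7u7u7u0REREREROZmRERERGZmZmAA3VXd3d3d3d3d27u7u7u7RERERERERmRERERERmZmYADdVV3d3d3d3d3du7u7u7tERERERERERERERERGZmZgAN1VVd3d3d3d3d27u7u7tERERERERERERERERERGZmYJ1VVVXd3d3d293bu7u7u0RERERERERERERERERERERJlVVVVVVVVVu7u7u7u7u7REREREREREREREREREREREmQVVVVVVVVVbu7u7u7u7u0RERERERERERERJmURERJmZAFVVVVVVVVVVu7u7u7u7RERERERERERERJmZmZmZmZkAVVVVVVVVVVVbu7u7u7REREREREREREREmZmZmZmZkFVVVVVVVVVVVVVVVbd3d0RERERERERERJmZmZmZmZAAVVVVVVVVVVVVVVVTN3d3d3d3d3RHd0SZmZmZmZmZAABVVVVVVVVVVVVVUzM3d3d3d3d3d3d3d5mZmZmZmZAAAFVVVVVVVVVVVTMzMzN3d3d3d3d3d3dxEZmZmZkAAAAAVVVVVVVVU1VTMzMzMzd3d3d3d3d3d3ERGZmZkAAAAABVVVVVVVUzMzMzMzMzMzd3d3d3d3d3EREZmZmQAAAAAFVVVVVVMzMzMzMzMzMzN3d3d3d3d3ERERmZmZAAAAAAVVVVVTMzMzMzMzMzMzM3d3d3d3d3ERERmZmZkAAAAABVVVUzMzMzMzMzMzMzM3d3d3d3d3ERERGZmZmQAAAAAP//8zMzMzMzMzMzMzMzd3d3d3d3ERERGZmZmZAAAAAA///zMzMzMzMzMzMzMzM3d3d3d3EREREZmZmZkAAAAAD////zMzMzMzMzMzMzMzN3d3d3ERERERmZmZmQAAAAAP//////MzMzMzMzMzMzM3d3d3ERERERGZmZmZkAAAAA//////8zMzMzMzMzMzMzN3d3cREREREZmZmZkAAAAAD//////zMzMzMzMzMzMzM3d3dxERERERERGZkAAAAAAP//////MzMzMzMzMzMREREXd3ERERERERERmZAAAAAAAP////8zMzMzMzMDERERERF3EREREREREREREAAAAAAAD////zMzMzMzAAARERERERcREREREREREREQAAAAAAAP////8zMzMwAAABEREREREREREREREREREREAAAAAAP////+qqjMzAAAzERERERERERERERERERERERAAAAAAD///+qqqqjMwAzMRERERERIREREREREREREREQAAAAAA///6qqqqqjMzMxERERESIiEREREREREREREREAAAAAAP/6qqqqqqozMzERERESIiIREREREREREREREQAAAAAAAPqqoACqqqMzMRERESIiIiERERESIiIhEREREAAAAAAACqoAAAqqozMzERERIiIiIiERESIiIiERERERAAAAAAAKqgAACqqqMzMzMRIiIiIiIRERIiIiIREREREREACqoKqqoAAKqqozMzMzIiIiIiIhERIiIiIiEREREREQAAqqqqqqoAqqqqMzMzMiIiIiIiERESIiIiIhERERERAAAKqqqqqqCqqqozMzMzIiIiIiIRERIiIiIiEREREREAAAqqqqqqoACqozMzMzIiIiIiIhERIiIiIiEREREREQAACqqqqqqgAAqjMzMzMiIiIiIiIRIiIiIiIRERERERAAAKqqqgAAAACqMzMzIiIiIiIiIiIiIiIiIhEREREREAAAqqzMAAAAAKqjMzMiIiIiIiIiIiIiIhESEREREREQAADMzMwAAAAKqqozMyIiIiIiIiIiIiIhERERERERERAAAMzMzAAAAKqqqiIiIiIiIiIiIiIiIiERERERERERHMzAzMzMAAAAqqAAAiIiIiIiIiIiIiIiIREREREREREczMzMzMwAAACgAAAiIiIiIiIiIiIiIiIiIhERERERERzMzMzMzAAAAAAAACIiIiIiIiIiIiIiIiIiIhERERERHMzMzMzMAAzMwAAAAiIiIiIiIiIiIiIiIiIiEREREREczMzMzMzMzMzAAAACIiIAAAAAIiIiIiIiIiIhERERERzMzMzMzMzMzMwAAAIiIgAAAAAAIiIiIiIiIiERERERHMzMzMzMzMzMzAAAAiIgAAAAAAACIiIiIiIiIREREREczMzMzMzMzMzAAAAAAAAAAAAAAAIiIiIiIiIhERERER"/>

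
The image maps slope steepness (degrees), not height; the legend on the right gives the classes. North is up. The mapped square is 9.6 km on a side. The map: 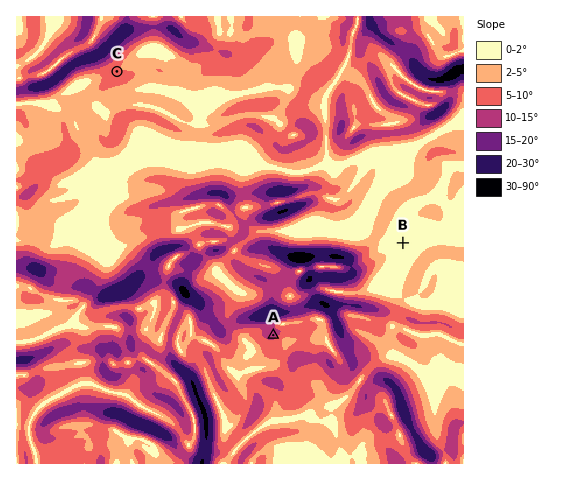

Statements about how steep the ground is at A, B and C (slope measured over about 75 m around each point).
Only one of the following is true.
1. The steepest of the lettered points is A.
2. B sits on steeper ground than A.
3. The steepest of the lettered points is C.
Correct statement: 1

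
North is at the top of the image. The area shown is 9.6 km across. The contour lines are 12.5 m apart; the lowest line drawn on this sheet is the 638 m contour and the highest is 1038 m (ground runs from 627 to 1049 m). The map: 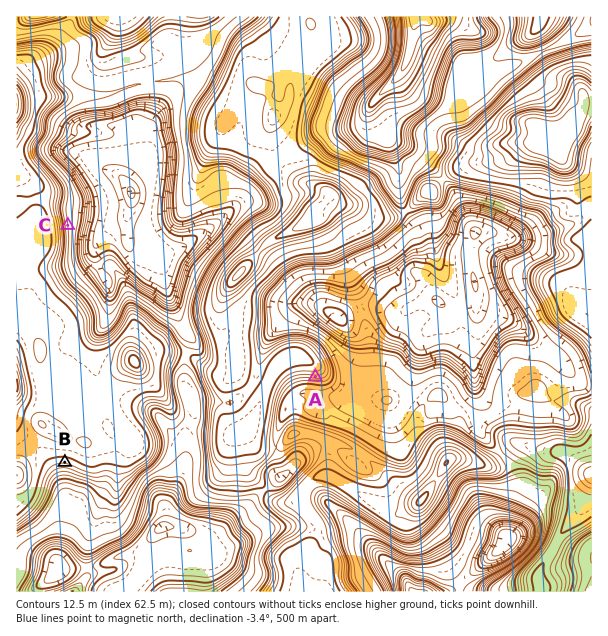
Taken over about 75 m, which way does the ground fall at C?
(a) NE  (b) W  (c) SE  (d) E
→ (d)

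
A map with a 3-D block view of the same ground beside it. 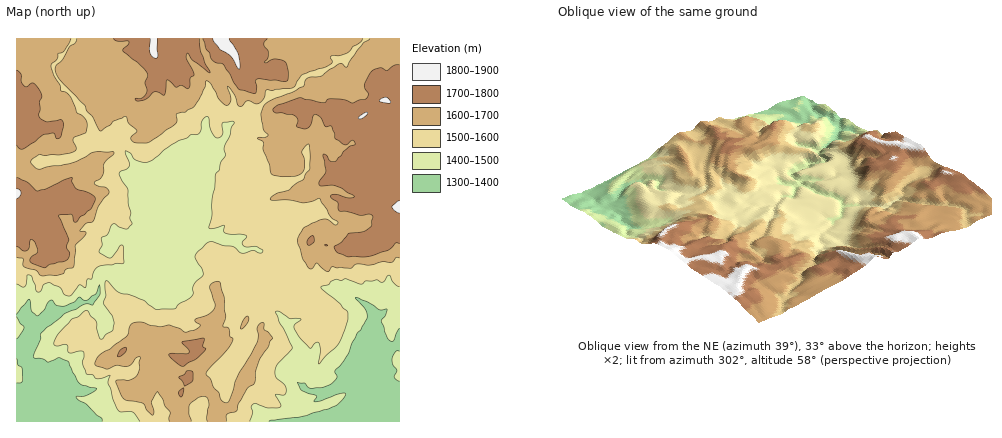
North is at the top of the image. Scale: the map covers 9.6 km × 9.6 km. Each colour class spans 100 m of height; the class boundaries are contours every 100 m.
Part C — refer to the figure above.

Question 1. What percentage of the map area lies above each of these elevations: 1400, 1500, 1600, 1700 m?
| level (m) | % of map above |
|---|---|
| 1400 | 92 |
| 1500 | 73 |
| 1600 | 45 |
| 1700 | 16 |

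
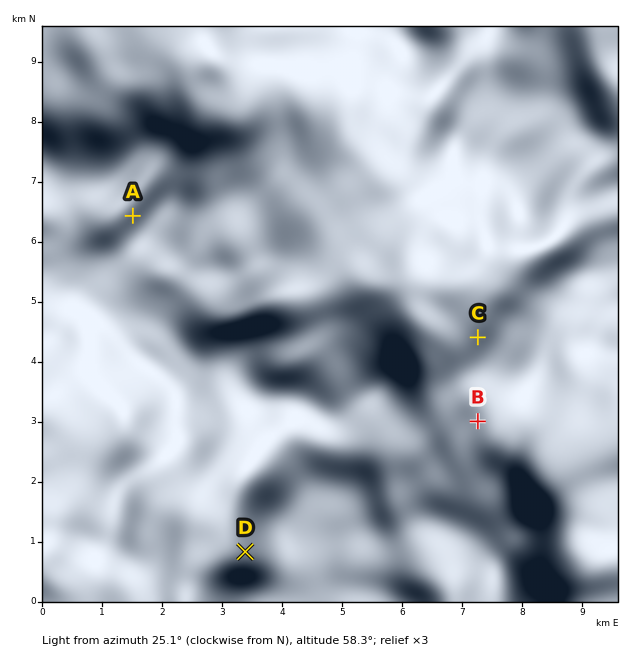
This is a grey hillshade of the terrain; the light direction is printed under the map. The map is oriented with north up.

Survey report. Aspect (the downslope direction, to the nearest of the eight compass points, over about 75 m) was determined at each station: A SE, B SW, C SE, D E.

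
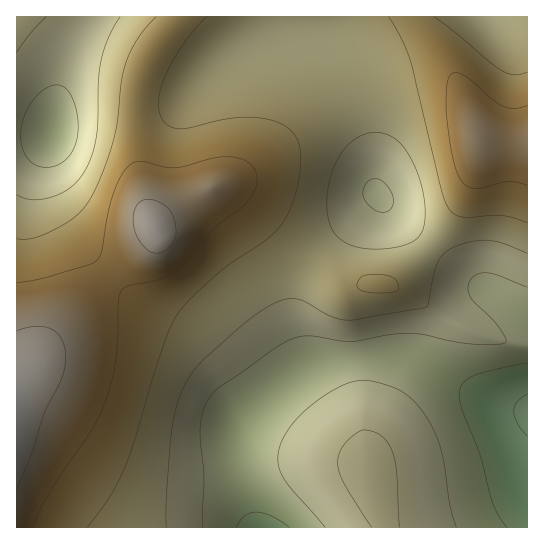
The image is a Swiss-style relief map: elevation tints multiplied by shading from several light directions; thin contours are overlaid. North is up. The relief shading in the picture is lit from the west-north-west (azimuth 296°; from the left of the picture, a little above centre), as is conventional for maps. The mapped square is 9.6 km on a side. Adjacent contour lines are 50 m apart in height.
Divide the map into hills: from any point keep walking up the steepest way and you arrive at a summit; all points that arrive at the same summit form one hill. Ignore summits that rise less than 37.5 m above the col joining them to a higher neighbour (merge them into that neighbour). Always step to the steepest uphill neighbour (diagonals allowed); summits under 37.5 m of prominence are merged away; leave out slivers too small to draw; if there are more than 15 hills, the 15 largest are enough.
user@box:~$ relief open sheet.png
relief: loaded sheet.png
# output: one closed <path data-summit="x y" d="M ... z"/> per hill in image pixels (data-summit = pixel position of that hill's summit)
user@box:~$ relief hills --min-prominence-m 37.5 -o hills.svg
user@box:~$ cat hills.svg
<path data-summit="17 423" d="M285 16l-269 1 1 511 239-1-9-22-8-43-2-37 8-14 0-9-6-15-23-32-19-19-66-39-18-16-37-43-13-20-12-29-3-14 0-28 5-24 13-15 23-7 64 4 25-4 13-9 24-24 24-17 31-14 15-1 2-2z"/><path data-summit="154 227" d="M301 35l-31 2-31 14-24 17-30 29-15 7-17 1-64-4-18 4-15 13-8 29 0 28 3 14 5 16 16 28 41 48 18 16 20 14 40 21 25 23 16 22 12 21 1 13-2 6 32-28 29-20 1-7-10-45 0-15 5-21 16-30 61-54-2-8 0-30-6-42-10-40-7-14-13-16-18-10z"/><path data-summit="370 471" d="M394 357l-25 0-58 8-22 14-50 43-2 23 4 36 6 24 10 23 271-1 0-116-38-11-71-36z"/><path data-summit="478 139" d="M527 16l-242 1 2 18 27 1 15 4 11 7 12 16 12 30 5 24 6 42 0 30 9 14 26 26 56 47 36 21 24 18 2-1z"/>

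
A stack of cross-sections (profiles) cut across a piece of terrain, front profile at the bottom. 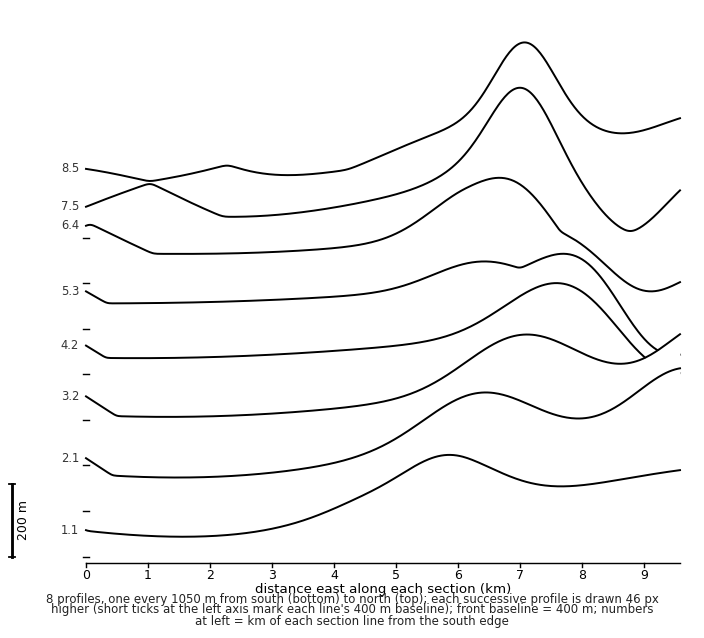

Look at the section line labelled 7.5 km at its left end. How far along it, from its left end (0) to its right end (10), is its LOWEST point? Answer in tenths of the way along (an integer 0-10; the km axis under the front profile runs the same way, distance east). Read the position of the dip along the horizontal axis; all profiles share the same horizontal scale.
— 9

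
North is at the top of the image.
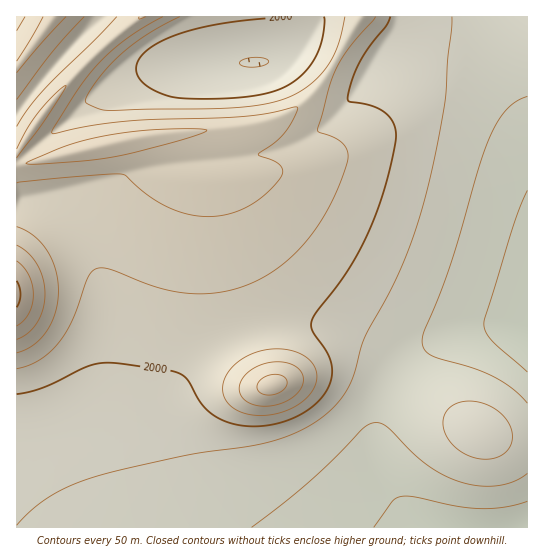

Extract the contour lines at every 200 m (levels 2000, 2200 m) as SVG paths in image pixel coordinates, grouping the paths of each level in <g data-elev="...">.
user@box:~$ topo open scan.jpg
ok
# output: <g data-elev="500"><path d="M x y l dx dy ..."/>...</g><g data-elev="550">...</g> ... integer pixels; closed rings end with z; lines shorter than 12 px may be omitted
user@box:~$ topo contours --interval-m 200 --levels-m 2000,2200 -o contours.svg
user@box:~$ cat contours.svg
<g data-elev="2000"><path d="M17 394l28-7 45-21 20-3 55 7 14 3 8 7 12 21 9 10 14 9 16 5 21 1 22-3 21-9 16-12 11-16 3-9 0-8-4-15-16-24 0-9 5-10 29-38 20-35 17-44 12-48 0-17-2-7-5-7-7-5-8-4-24-5-1-3 4-19 8-17 10-16 16-20 4-9"/><path d="M324 17l0 9-2 15-4 12-6 10-8 10-9 8-10 6-12 5-18 4-22 2-55 0-12-3-15-6-9-7-5-8 0-9 6-11 14-10 18-9 23-7 27-5 69-6"/></g><g data-elev="2200"><path d="M17 326l7-5 5-8 3-10 1-9-1-9-3-10-5-8-7-6"/></g>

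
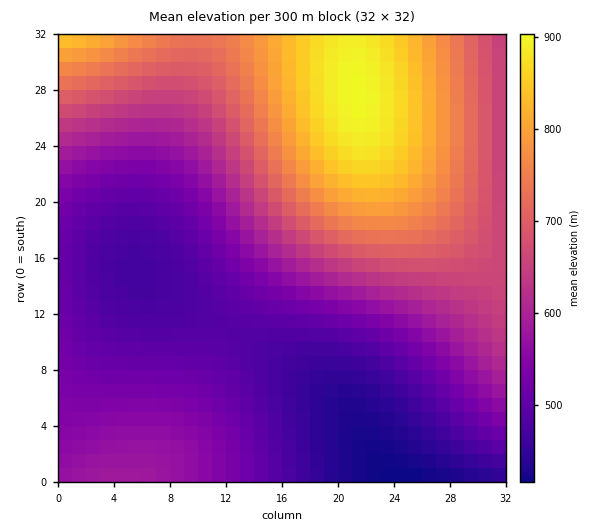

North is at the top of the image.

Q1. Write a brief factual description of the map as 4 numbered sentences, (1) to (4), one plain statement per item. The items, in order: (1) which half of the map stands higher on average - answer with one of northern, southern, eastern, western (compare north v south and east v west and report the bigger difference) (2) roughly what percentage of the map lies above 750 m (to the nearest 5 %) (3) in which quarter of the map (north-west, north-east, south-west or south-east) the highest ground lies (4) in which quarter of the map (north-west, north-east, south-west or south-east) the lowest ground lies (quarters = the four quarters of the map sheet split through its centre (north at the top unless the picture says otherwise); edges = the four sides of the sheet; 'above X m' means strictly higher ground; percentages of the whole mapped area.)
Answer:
(1) On average the northern half of the map is the higher ground.
(2) Ground above 750 m makes up about 20 % of the sheet.
(3) Look to the north-east quarter for the highest ground.
(4) The lowest point lies in the south-east quarter of the map.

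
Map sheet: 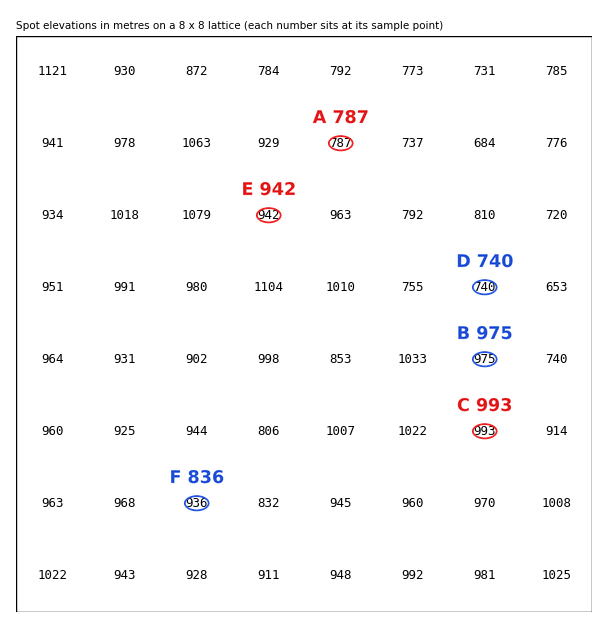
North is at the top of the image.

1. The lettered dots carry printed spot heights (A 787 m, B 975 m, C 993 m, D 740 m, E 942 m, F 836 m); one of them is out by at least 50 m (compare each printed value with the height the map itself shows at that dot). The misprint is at F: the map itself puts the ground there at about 936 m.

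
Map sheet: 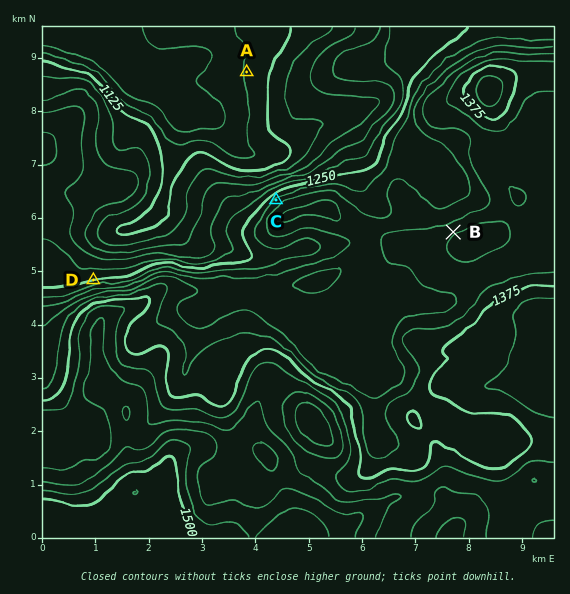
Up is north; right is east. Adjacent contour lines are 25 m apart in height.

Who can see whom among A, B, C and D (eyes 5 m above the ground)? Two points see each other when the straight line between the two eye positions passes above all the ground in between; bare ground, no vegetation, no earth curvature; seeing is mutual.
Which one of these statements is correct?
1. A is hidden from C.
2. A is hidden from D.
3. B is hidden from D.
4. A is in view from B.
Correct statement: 3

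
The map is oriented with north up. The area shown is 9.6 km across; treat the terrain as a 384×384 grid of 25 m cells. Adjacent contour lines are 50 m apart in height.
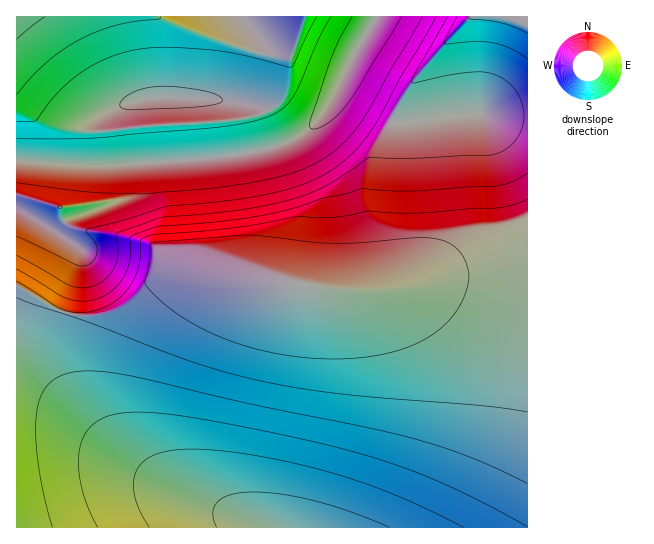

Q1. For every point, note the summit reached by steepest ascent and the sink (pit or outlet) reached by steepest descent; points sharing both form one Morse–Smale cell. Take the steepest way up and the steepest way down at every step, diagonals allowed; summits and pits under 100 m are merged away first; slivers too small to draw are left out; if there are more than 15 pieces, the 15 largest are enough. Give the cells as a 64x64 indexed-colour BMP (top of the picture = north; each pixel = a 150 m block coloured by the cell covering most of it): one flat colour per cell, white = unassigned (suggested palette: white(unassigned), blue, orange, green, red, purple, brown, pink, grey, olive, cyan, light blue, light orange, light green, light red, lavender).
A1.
<image width="64" height="64" href="data:image/bmp;base64,Qk12CAAAAAAAAHYAAAAoAAAAQAAAAEAAAAABAAQAAAAAAAAIAAATCwAAEwsAABAAAAAAAAAA////ALR3HwAOf/8ALKAsACgn1gC9Z5QAS1aMAMJ34wB/f38AIr28AM++FwDox64AeLv/AIrfmACWmP8A1bDFABEREREREREREREREREREREREREREREREREREREREREREREREREREREREREREREREREREREREREREREREREREREREREREREREREREREREREREREREREREREREREREREREREREREREREREREREREREREREREREREREREREREREREREREREREREREREREREREREREREREREREREREREREREREREREREREREREREREREREREREREREREREREREREREREREREREREREREREREREREREREREREREREREREREREREREREREREREREREREREREREREREREREREREREREREREREREREREREREREREREREREREREREREREREREREREREREREREREREREREREREREREREREREREREREREREREREREREREREREREREREREREREREREREREREREREREREREREREREREREREREREREREREREREREREREREREREREREREREREREREREREREREREREREREREREREREREREREREREREREREREREREREREREREREREREREREREREREREREREREREREREREREREREREREREREREREREREREREREREREREREREREREREREREREREREREREREREREREREREREREREREREREREREREREREREREREREREREREREREREREREREREREREREREREREREREREREREREREREREREREREREREREREREREREREREREREREREREREREREREREREREREREREREREREREREREREREREREREREREREREREREREREREREREREREREREREREREREREREREREREREREREREREREREREREREREREREREREREREREREREREREREREREREREREREREREREREREREREREREREREREREREREREREREREREREREREREREREREREREREREREREREREREREREREREREREREREREREREREREREREREREREREREREREREREREREREREREREREREREREREREREREREREREREREREREREREREREREREREREREREREREREREREREREREREREREREREREREREREREREiIiIiERERERERERERERERERERERERERERERERERERIiIiIiIiERERERERERERERERERERERERERERERERESIiIiIiIiIhERERERERERERERERERERERERERERERESIiIiIiIiIiIREREREREREREiIiIiIiIiIRERERERERIiIiIiIiIiIiIRERESIiIiIiIiIiIiIiIiIhEREREREiIiIiIiIiIiIiIiIiIiIiIiIiIiIiIiIiIiIiERERESIiIiIiIiIiIiIiIiIiIiIiIiIiIiIiIiIiIiIiIiIRIiIiIiIiIiIiIiIiIiIiIiIiIiIiIiIiIiIiIiIiIiIiIiIiIiIiIiIiIiIiIiIiIiIiIiIiIiIiIiIiIiIiIiIiIiIiIiIiIiIiIiIiIiIiIiIiIiIiIiIiIiIiIiIiIiIiIiIiIiIiIiIiIiIiIiIiIiIiIiIiIiIiIiIiIiIiIiIiIiIiIiIiIiIiIiIiIiIiIiIiIiIiIiIiIiIiIiIiIiIiIiIiIiIiIiIiIiIiIiIiIiIiIiIiIiIiIiIiIiIiIiIiIiIiIiIiIiIiIiIiIiIiIiIiIiIiIiIiIiIiIiIiIiIiIiIiIiIiIiIiIiIiIiIiIiIiIiIiIiIiIiIiIiIiIiIiIiIiIiIiIiIiIiIiIiIiIiIiIiIiIiIiIiIiIiIiIiIiIiIiIiIiIiIiIiIiIiIiIiIiIiIiIiIiIiIiIiIiIiIiIiIiIiIiIiIiIiIiIiIiIiIiIiIiIiIiIiMzMzIiIiIiIiIiIiIiIiIiIiIiIiIiIiIiIiIiMzMzMzMzMzMzMzMzMyIiIiIiIiIiIiIiIiIiIiIiIiIzMzMzMzMzMzMzMzMzMzMzIiIiIiIiIiIiIiIiIiIiIjMzMzMzMzMzMzMzMzMzMzMzIiIiIiIiIiIiIiIiIiIiMzMzMzMzMzMzMzMzMzMzMzMzIiIiIiIiIiIiIiIiIiIzMzMzMzMzMzMzMzMzMzMzMzMyIiIiIiIiIiIiIiIiIjMzMzMzMzMzMzMzMzMzMzMzMzMiIiIkRERERCIiIiIiMzMzMzMzMzMzMzMzMzMzMzMzMzIiIkREREREREREREQzMzMzMzMzMzMzMzMzMzMzMzMzMyJERERERERERERERDMzMzMzMzMzMzMzMzMzMzMzMzMzJEREREREREREREREMzMzMzMzMzMzMzMzMzMzMzMzMzM0REREREREREREREQzMzMzMzMzMzMzMzMzMzMzMzMzMzRERERERERERERERDMzMzMzMzMzMzMzMzMzMzMzMzMzM0REREREREREREREMzMzMzMzMzMzMzMzMzMzMzMzMzMzREREREREREREREQzMzMzMzMzMzMzMzMzMzMzMzMzMzNERERERERERERERDMzMzMzMzMzMzMzMzMzMzMzMzMzMzREREREREREREREMzMzMzMzMzMzMzMzMzMzMzMzMzMzM0REREREREREREQzMzMzMzMzMzMzMzMzMzMzMzMzMzMzRERERERERERERDMzMzMzMzMzMzMzMzMzMzMzMzMzMzM0RERERERERERE"/>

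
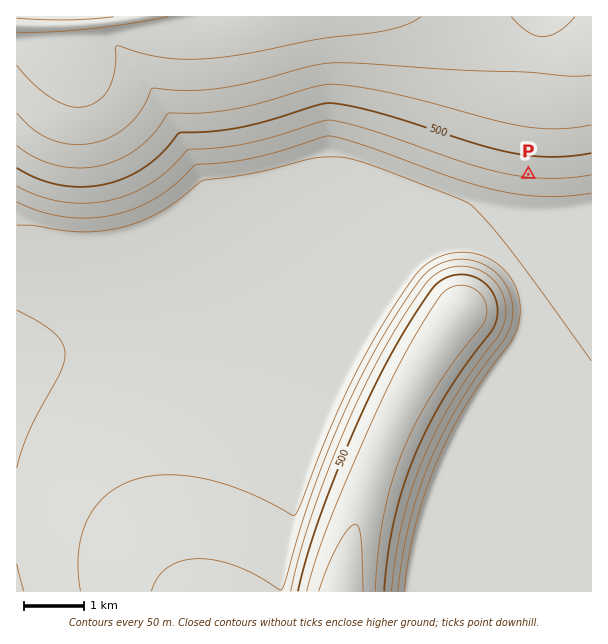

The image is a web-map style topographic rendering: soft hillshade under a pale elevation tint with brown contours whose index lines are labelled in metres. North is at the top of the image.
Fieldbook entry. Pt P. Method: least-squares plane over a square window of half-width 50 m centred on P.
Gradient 8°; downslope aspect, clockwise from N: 186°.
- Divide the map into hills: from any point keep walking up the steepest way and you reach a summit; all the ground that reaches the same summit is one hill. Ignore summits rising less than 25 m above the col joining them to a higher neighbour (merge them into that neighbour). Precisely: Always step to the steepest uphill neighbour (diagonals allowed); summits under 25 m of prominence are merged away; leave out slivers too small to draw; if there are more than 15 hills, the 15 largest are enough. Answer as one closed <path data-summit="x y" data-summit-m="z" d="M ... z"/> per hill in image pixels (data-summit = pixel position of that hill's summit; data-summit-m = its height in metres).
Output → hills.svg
<path data-summit="17 26" data-summit-m="732" d="M591 16l-574 0-1 344 65-14 72-9 66 1 21 5 36 12 18 0 17-6 24-17 87-76 12-6 19-4 21 1 9 3 20 12 14 17 9 27-2 21-7 20-23 30-22 36-21 42-11 27 0 6 42 48 40 56 69 0z"/><path data-summit="341 591" data-summit-m="636" d="M464 246l-20 1-22 9-80 70-24 18-18 10-24 1-36-12-33-6-54 0-54 6-81 17-2 2 0 229 505 1 1-2-29-41-53-61 0-6 11-27 21-42 22-36 23-30 6-14 3-15-2-21-7-18-7-10-18-15-18-7z"/>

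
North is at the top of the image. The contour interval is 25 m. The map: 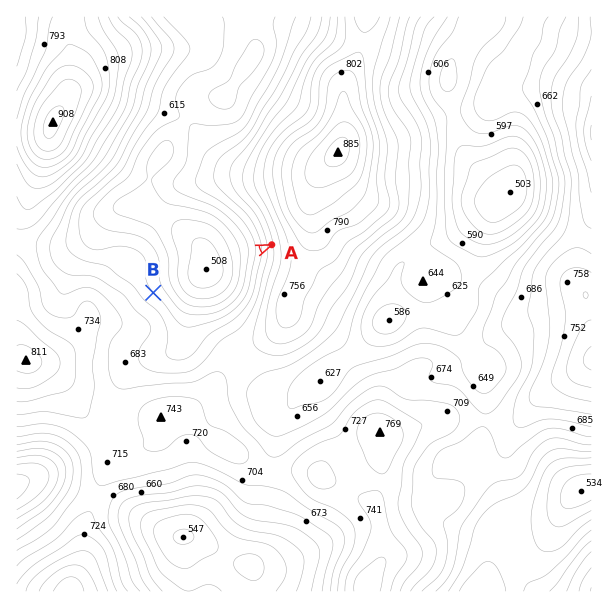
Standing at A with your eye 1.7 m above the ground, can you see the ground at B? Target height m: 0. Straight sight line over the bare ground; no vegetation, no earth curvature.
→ yes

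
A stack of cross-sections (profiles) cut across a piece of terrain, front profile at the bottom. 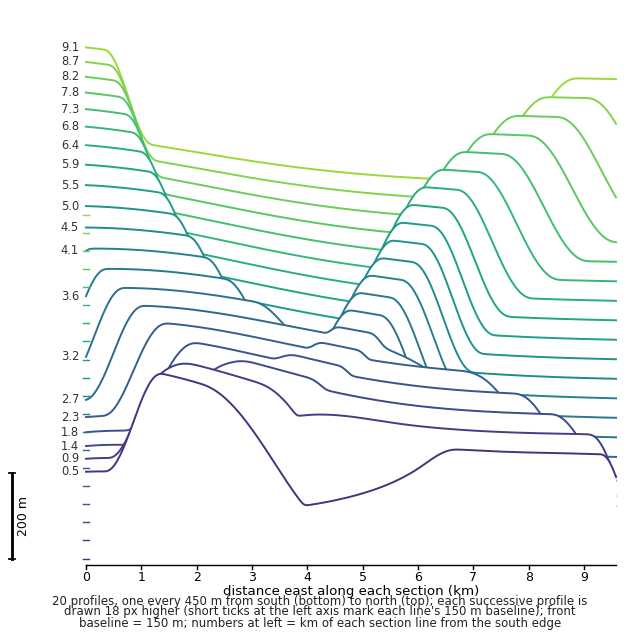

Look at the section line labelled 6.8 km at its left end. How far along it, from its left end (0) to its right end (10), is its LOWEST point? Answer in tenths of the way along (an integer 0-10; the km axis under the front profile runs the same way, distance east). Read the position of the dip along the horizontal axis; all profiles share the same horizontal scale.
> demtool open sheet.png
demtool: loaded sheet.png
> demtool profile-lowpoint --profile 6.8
10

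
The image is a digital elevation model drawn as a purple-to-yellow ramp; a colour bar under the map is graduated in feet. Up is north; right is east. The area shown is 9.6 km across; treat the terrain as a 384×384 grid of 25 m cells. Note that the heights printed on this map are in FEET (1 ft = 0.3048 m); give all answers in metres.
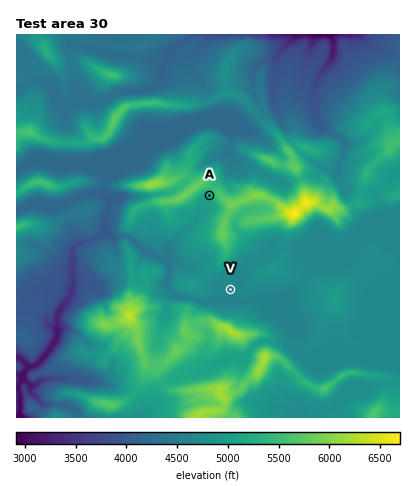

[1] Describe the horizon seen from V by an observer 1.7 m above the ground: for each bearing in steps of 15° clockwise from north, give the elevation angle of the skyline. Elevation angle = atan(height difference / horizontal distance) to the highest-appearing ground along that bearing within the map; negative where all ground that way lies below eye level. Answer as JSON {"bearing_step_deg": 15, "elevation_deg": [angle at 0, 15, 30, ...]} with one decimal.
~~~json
{"bearing_step_deg": 15, "elevation_deg": [12.7, 10.1, 10.5, 9.7, 4.6, 3.6, 2.1, 1.8, 1.7, 4.9, 14.1, 20.3, 25.7, 25.7, 22.4, 16.2, 11.8, 11.4, 5.9, 5.7, 5.0, 6.2, 9.9, 13.9]}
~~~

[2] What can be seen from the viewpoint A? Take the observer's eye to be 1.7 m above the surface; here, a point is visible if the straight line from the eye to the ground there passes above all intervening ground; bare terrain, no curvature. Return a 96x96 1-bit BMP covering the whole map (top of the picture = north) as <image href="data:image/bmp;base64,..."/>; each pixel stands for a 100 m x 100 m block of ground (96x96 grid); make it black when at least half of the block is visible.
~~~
<image width="96" height="96" href="data:image/bmp;base64,Qk2+BAAAAAAAAD4AAAAoAAAAYAAAAGAAAAABAAEAAAAAAIAEAAATCwAAEwsAAAIAAAAAAAAA////AAAAAAAAAAAAABgAAAAAAAAAAAAAAA4AAAAAAAAAAAAAAAAAAAAAAAAAAAAAAAAAAAAAAAAAAAAAAAAAAAAAAAAAAAAAAAAAAAAAAAAAAAAAAAAAAAAAAAAAAAAAAAIAAAAAAAAAAAAAAAAAAAAAAAAAAAAAAAAAAAAAAAAAAAAAAAAAAAAAAAAAAAAAAAAAAAAAAAAAAAAAAAAAAAAAAAAAAAAAcAAAAAAAAAAAAAAA/AAAAAAAAAAAAAAA/gAAAAAAAAAAAAAB+wAAAAAAAAAAAAAB+QAAAAAAAAAAAAAB+QAAAAAAAAAAAAAD/wAAAAAAAAAAAAAD/wAAAAAAAAAAAAAD/jgAAAAAAAAAAAAB//AIAAAAAAAAAAAD+fAwAAAAAAAAAAwH+P/gAAAAAAAAADwMGP+AAAAAAAAAACwOAH4AAAAAAAAAABwf3/gAAAAAAAAAAAD///AAAAAAAAAAAADP/AAAAAAAAAAAAABP/AAAAAAAAAAAAAAf/AAAAAAAAAAAAAAP+AAAAAAAAAAAAAAE2PgAAAAAAAAAAAAEieAAAAAAAAAAAAAEiAAAAAAAAAAAAAAH+AAAAAAAAAAAAAAP+AAAAAAAAAAAAAAP+AAAAAAAAAAAAAAGgAAAAAAAAAAAAAAEAAAAAAAAAAAAAAAIAAAAAAAAAAAAAAAAAAAAAAAAAAAAAAAAAAAAAAAAAAAAAAAAAAAAAAAAAAAAAAAAAH5AAAAAAAAAAAAAAD/gAAAAAAAAAAAAAB/wAAAAAAAAAAAAAJ/wAAAAAAAAAAAAAf/wAAAAAAAAAAAAA3/4AAAAAAAAAAAAAB/4AAAAAAAAAAAAAB+YAAAAAAAAAAAAAF8YAAAAAAAAAAAAAH/gAAAAAAAAAAAAAD/gAAAAAAAAAAAAAA+AAAAAAAAAAAAAAAcAAAAAAAAAAAAAAAEAAAAAAAAAAAAAAAAAAAAAAAAAAAAAAAAAAAAAAAAAAAAAAAAAAAAAAAAAAAAAAAAAAAAAAAAAAAAAAAAAAAAAAAAAAAAAAAAAAAAAAAAAAAAAAAAAAAAAAAAAAAAAAAAAAAAAAAAAAAAAAAAAAAAAAAAAAAAAAAAAAAAAAAAAAAAAAAAAAAAAAAAAAAAAAAAAAAAAAAAAAAAAAAAAAAAAAAAAAAAAAAAAAAAAAAAAAAAAAAAAAAAAAAAAAAAAAAAAAAAAAAAAAAAAAAAAAAAAAAAAAAAAAAAAAAAAAAAAAAAAAAAAAAAAAAAAAAAAAAAAAAAAAAAAAAAAAAAAAAAAAAAAAAAAAAAAAAAAAAAAAAAAAAAAAAAAAAAAAAAAAAAAAAAAAAAAAAAAAAAAAAAAAAAAAAAAAAAAAAAAAAAAAAAAAAAAAAAAAAAAAAAAAAAAAAAAAAAAAAAAAAAAAAAAAAAAAAAAAAAAAAAAAAAAAAAAAAAAAAAAAAAAAAAAAAAAAAAAAAAAAAAAAAAAAAAAAAAAAAAAAAAAAAAAAAAAAAAAAAAAAAAAAAAAAAAAAAAAAAAAAAAAAAAAAAAAAAAAAAA="/>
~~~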